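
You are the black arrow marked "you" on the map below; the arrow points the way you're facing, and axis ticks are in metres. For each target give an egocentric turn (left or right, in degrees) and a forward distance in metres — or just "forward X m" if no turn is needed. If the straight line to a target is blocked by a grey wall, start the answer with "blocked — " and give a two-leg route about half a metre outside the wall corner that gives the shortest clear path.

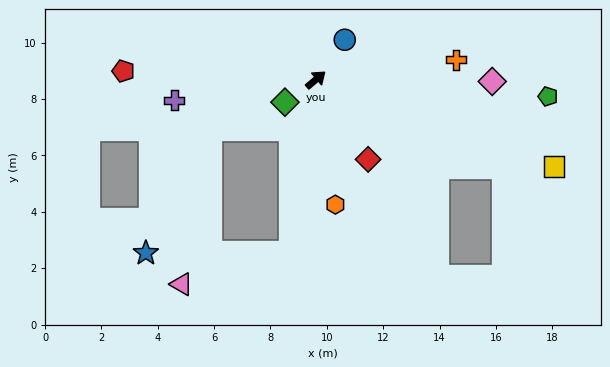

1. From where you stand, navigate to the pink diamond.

turn right 41°, forward 6.3 m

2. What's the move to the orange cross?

turn right 32°, forward 5.0 m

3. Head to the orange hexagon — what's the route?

turn right 121°, forward 4.5 m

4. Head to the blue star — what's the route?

blocked — turn right 139°, forward 6.2 m, then turn right 81°, forward 5.1 m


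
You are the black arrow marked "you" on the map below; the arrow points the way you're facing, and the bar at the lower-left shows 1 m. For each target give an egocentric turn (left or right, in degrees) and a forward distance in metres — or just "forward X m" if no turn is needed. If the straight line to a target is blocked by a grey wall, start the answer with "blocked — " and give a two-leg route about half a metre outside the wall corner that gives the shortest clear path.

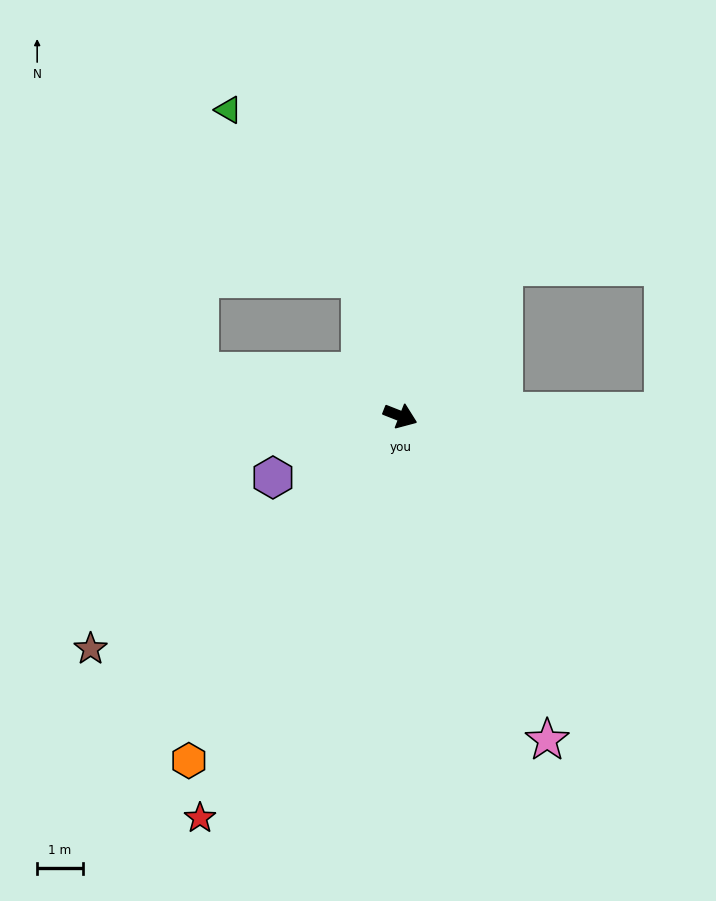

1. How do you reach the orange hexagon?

turn right 100°, forward 8.8 m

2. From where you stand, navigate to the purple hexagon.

turn right 133°, forward 3.1 m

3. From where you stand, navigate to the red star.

turn right 95°, forward 9.8 m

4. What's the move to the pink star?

turn right 44°, forward 7.8 m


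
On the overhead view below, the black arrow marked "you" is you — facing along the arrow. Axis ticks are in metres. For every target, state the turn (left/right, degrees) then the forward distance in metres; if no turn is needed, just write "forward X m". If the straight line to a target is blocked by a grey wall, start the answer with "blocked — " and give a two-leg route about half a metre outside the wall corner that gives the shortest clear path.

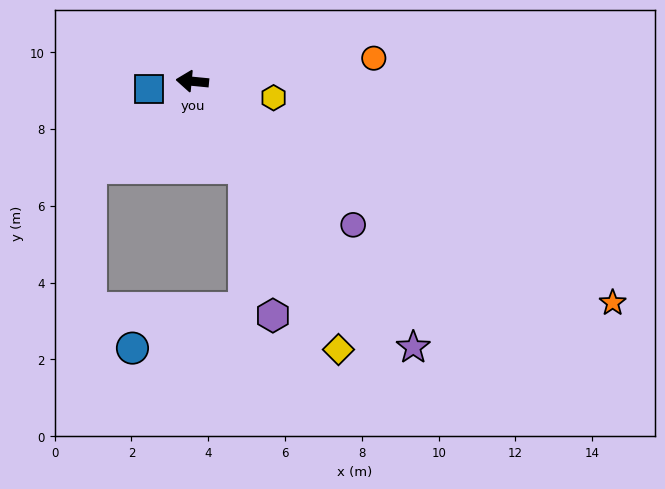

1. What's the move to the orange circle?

turn right 167°, forward 4.8 m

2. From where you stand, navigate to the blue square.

turn left 15°, forward 1.1 m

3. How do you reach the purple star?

turn left 135°, forward 9.0 m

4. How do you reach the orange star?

turn left 158°, forward 12.4 m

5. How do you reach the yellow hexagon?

turn left 174°, forward 2.2 m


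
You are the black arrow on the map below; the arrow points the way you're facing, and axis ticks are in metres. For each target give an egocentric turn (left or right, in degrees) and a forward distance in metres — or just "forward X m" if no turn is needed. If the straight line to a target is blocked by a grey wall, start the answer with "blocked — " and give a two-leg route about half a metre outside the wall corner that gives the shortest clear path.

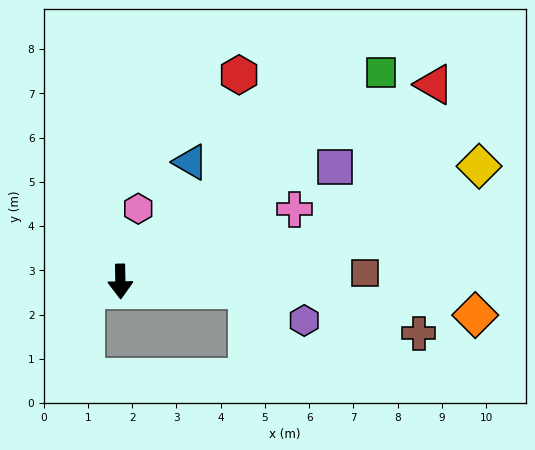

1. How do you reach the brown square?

turn left 91°, forward 5.5 m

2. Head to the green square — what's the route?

turn left 128°, forward 7.5 m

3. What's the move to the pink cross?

turn left 111°, forward 4.3 m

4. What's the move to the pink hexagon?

turn left 165°, forward 1.7 m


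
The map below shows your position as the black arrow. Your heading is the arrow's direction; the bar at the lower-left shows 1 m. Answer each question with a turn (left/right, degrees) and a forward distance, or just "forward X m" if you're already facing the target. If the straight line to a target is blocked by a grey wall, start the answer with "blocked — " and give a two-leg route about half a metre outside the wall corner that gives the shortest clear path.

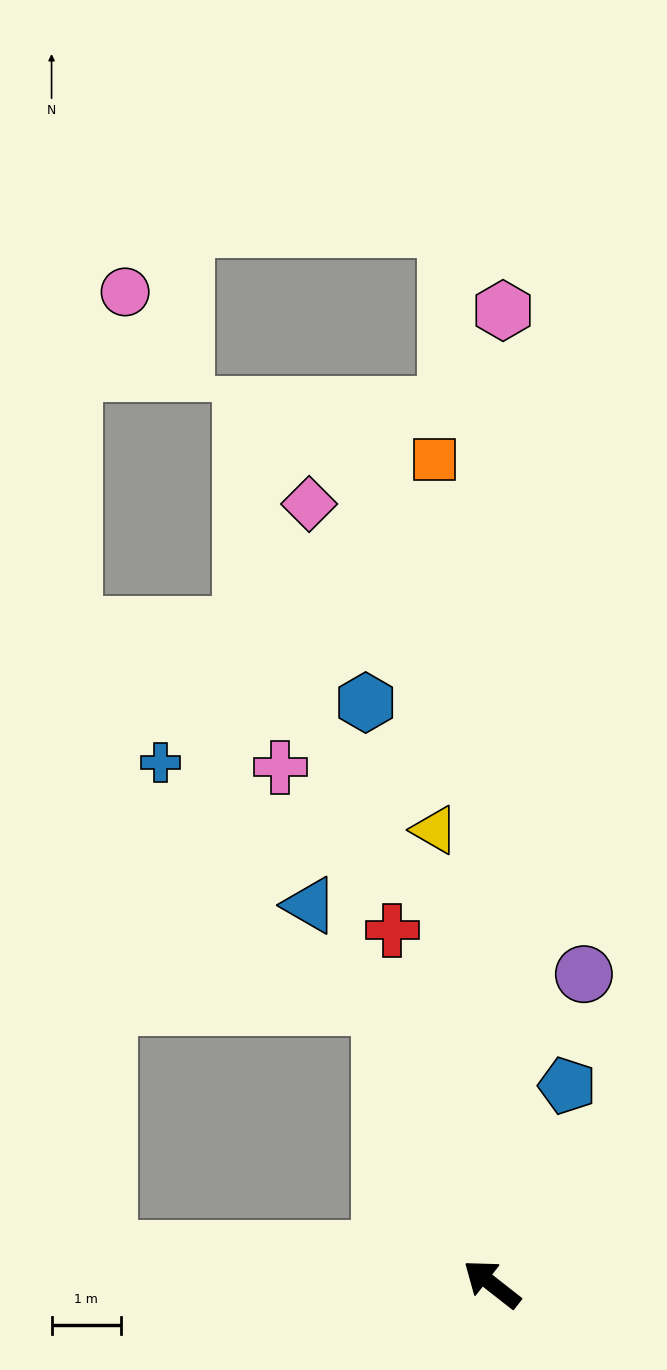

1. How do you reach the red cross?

turn right 36°, forward 5.3 m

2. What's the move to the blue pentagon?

turn right 73°, forward 3.1 m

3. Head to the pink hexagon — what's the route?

turn right 53°, forward 14.0 m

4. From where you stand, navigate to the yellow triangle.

turn right 45°, forward 6.6 m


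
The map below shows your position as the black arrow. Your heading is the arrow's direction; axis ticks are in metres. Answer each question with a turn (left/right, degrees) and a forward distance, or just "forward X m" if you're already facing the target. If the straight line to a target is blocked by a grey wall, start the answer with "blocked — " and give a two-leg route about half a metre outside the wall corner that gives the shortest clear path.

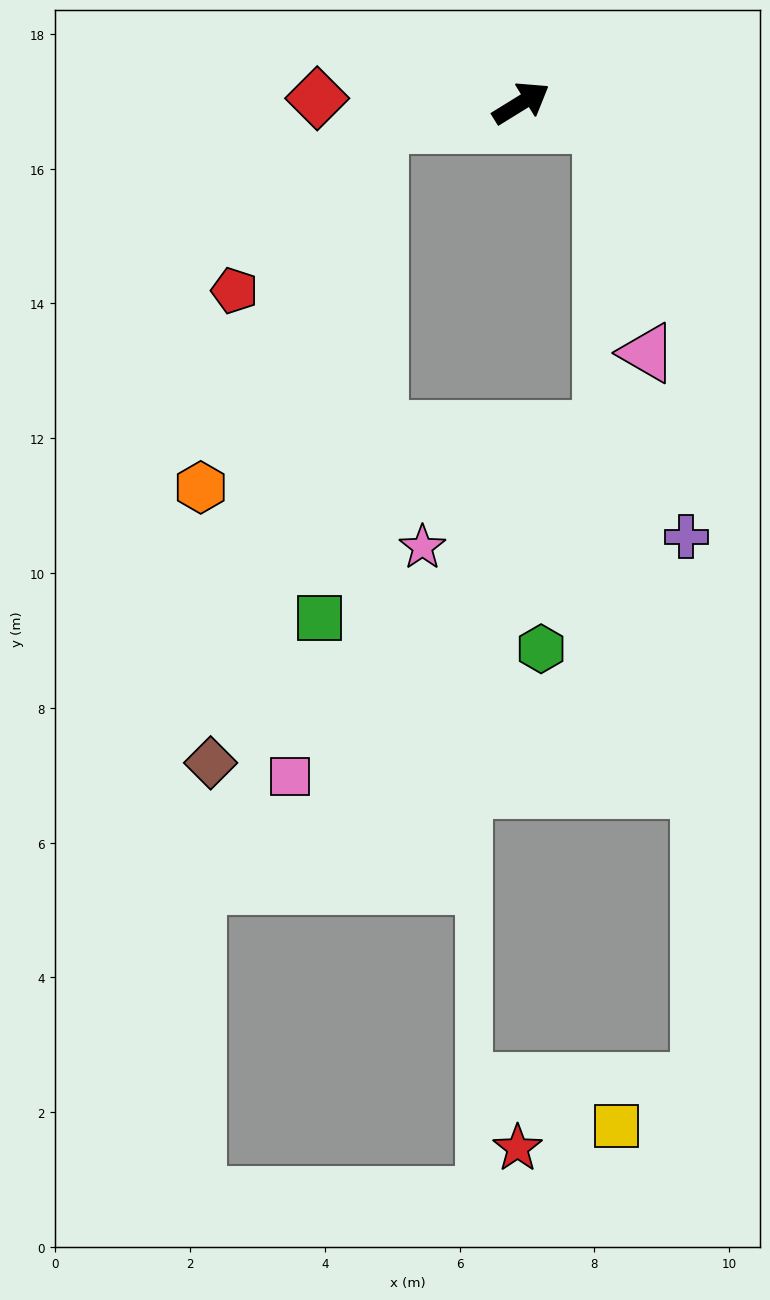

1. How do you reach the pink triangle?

blocked — turn right 47°, forward 1.2 m, then turn right 63°, forward 3.5 m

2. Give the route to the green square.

blocked — turn left 157°, forward 2.1 m, then turn left 74°, forward 7.4 m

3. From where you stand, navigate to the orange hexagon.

blocked — turn left 157°, forward 2.1 m, then turn left 55°, forward 6.0 m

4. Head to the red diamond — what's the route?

turn left 147°, forward 3.0 m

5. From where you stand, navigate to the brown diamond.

blocked — turn left 157°, forward 2.1 m, then turn left 66°, forward 9.8 m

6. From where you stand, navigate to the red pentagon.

blocked — turn left 157°, forward 2.1 m, then turn left 40°, forward 3.3 m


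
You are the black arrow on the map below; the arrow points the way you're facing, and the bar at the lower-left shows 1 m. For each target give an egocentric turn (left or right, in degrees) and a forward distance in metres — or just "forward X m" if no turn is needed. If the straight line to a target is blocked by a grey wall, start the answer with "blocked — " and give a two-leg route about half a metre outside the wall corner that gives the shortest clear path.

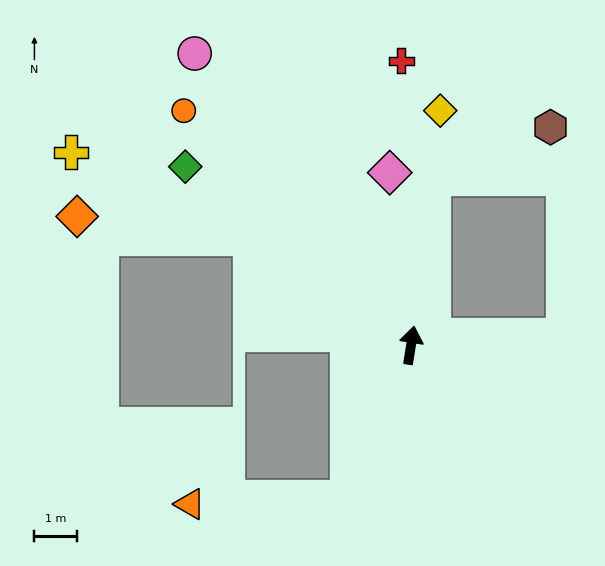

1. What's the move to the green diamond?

turn left 61°, forward 6.8 m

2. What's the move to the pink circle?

turn left 46°, forward 8.5 m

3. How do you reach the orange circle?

turn left 53°, forward 7.7 m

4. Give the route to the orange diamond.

blocked — turn left 65°, forward 4.5 m, then turn left 27°, forward 4.1 m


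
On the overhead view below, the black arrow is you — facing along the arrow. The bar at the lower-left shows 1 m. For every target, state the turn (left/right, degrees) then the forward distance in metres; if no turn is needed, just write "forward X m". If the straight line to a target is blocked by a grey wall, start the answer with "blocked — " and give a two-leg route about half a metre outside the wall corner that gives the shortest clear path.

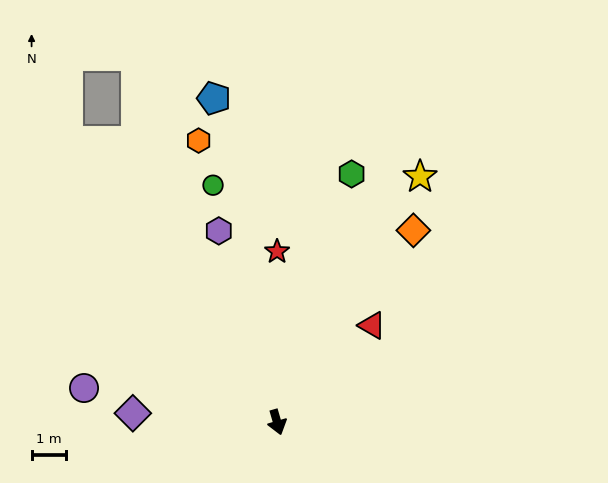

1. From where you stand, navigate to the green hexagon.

turn left 147°, forward 7.4 m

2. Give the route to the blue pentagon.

turn left 175°, forward 9.5 m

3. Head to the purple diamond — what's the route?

turn right 110°, forward 4.1 m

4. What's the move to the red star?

turn left 164°, forward 4.9 m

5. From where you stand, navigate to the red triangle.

turn left 119°, forward 3.9 m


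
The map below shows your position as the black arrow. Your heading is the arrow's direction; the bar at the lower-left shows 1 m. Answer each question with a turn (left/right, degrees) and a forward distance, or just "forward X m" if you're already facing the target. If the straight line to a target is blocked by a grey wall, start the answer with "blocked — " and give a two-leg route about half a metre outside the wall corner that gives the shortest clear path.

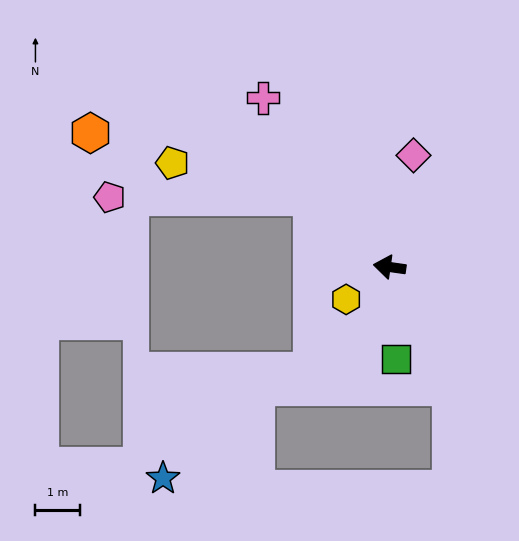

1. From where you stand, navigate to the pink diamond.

turn right 94°, forward 2.6 m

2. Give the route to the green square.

turn left 102°, forward 2.1 m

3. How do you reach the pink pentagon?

blocked — turn right 34°, forward 2.4 m, then turn left 42°, forward 4.6 m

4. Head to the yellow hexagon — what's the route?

turn left 45°, forward 1.2 m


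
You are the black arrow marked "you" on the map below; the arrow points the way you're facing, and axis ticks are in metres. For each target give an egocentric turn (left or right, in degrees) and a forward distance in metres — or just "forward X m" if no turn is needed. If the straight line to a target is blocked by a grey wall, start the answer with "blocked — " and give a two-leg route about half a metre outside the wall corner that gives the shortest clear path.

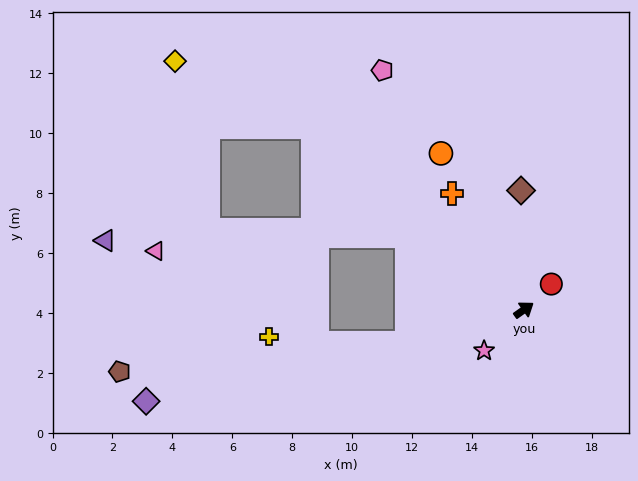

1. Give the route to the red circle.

turn left 8°, forward 1.3 m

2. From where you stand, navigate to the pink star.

turn right 170°, forward 1.9 m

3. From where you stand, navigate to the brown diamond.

turn left 56°, forward 4.0 m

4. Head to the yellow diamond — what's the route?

blocked — turn left 103°, forward 9.3 m, then turn left 16°, forward 5.1 m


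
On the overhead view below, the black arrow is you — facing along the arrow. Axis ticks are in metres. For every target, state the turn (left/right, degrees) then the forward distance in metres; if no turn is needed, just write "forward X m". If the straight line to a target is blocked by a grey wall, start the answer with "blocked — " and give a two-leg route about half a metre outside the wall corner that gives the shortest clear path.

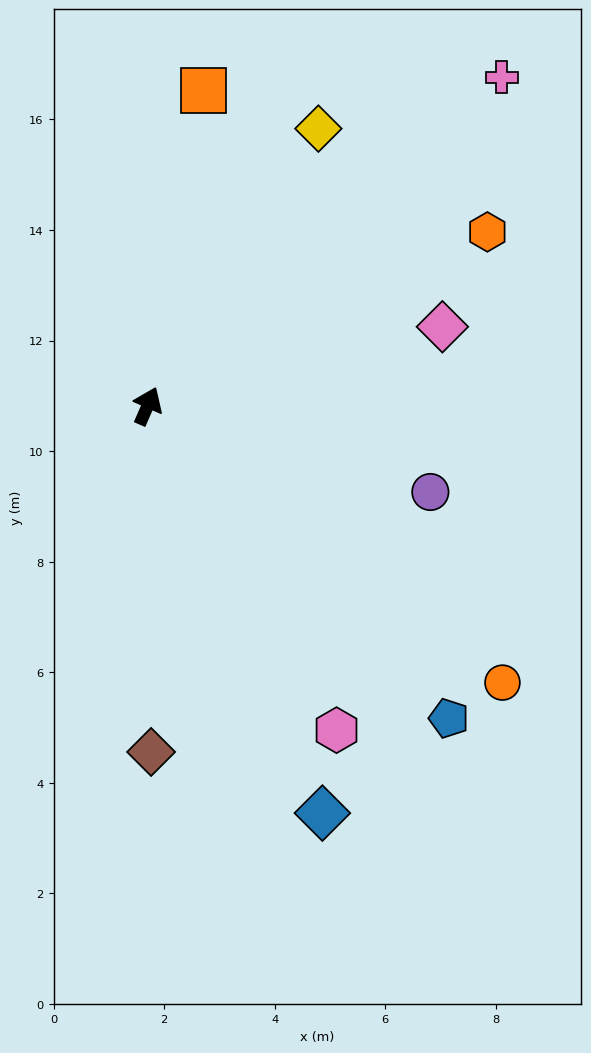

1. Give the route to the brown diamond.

turn right 156°, forward 6.3 m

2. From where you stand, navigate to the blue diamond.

turn right 133°, forward 8.0 m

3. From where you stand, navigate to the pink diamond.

turn right 51°, forward 5.5 m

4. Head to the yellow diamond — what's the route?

turn right 8°, forward 5.9 m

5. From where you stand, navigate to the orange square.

turn left 14°, forward 5.8 m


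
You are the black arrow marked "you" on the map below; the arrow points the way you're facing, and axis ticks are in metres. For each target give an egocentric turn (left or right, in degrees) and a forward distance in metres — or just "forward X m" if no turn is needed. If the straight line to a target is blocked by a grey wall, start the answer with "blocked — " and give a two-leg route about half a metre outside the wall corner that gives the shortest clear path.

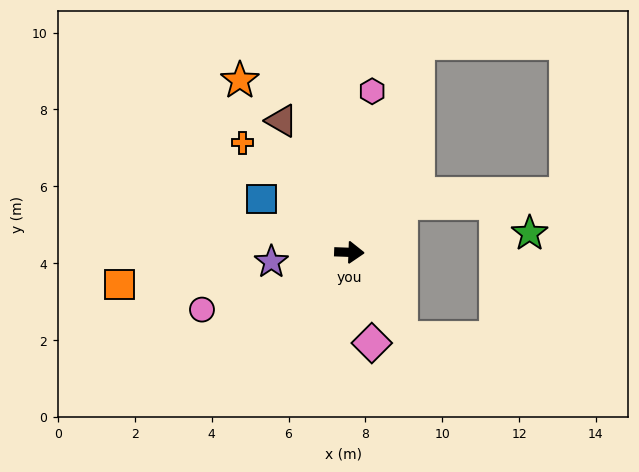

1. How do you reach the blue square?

turn left 151°, forward 2.7 m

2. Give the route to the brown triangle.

turn left 119°, forward 3.9 m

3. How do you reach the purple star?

turn right 171°, forward 2.0 m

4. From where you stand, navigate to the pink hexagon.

turn left 84°, forward 4.2 m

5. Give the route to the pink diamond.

turn right 74°, forward 2.4 m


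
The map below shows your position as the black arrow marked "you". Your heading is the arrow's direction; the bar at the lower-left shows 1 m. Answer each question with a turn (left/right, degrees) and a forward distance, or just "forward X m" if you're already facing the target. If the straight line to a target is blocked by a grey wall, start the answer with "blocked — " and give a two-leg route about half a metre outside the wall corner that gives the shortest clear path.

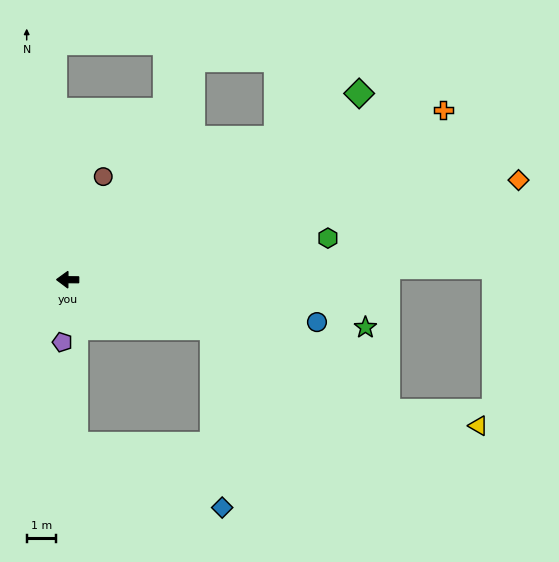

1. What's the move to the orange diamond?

turn right 167°, forward 15.5 m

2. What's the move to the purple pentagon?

turn left 86°, forward 2.1 m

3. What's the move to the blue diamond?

blocked — turn left 162°, forward 5.1 m, then turn right 68°, forward 6.1 m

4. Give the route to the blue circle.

turn left 171°, forward 8.5 m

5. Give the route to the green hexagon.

turn right 170°, forward 8.9 m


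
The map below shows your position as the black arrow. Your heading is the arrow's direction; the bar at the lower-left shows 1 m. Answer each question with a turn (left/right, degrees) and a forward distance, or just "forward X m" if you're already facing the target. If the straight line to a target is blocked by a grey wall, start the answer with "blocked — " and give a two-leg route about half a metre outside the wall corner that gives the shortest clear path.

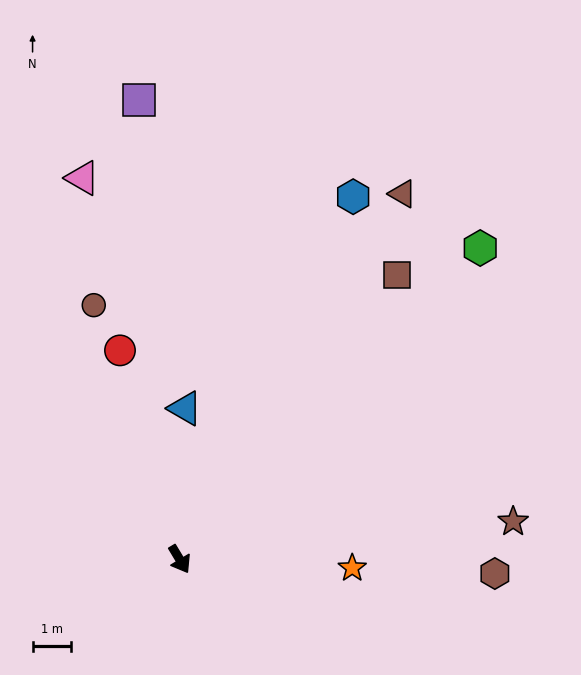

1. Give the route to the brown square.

turn left 112°, forward 9.2 m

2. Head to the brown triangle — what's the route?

turn left 118°, forward 11.0 m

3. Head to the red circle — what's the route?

turn left 165°, forward 5.6 m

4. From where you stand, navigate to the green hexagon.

turn left 105°, forward 11.1 m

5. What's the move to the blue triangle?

turn left 147°, forward 3.9 m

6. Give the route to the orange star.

turn left 56°, forward 4.4 m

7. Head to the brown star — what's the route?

turn left 65°, forward 8.6 m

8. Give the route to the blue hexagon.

turn left 123°, forward 10.3 m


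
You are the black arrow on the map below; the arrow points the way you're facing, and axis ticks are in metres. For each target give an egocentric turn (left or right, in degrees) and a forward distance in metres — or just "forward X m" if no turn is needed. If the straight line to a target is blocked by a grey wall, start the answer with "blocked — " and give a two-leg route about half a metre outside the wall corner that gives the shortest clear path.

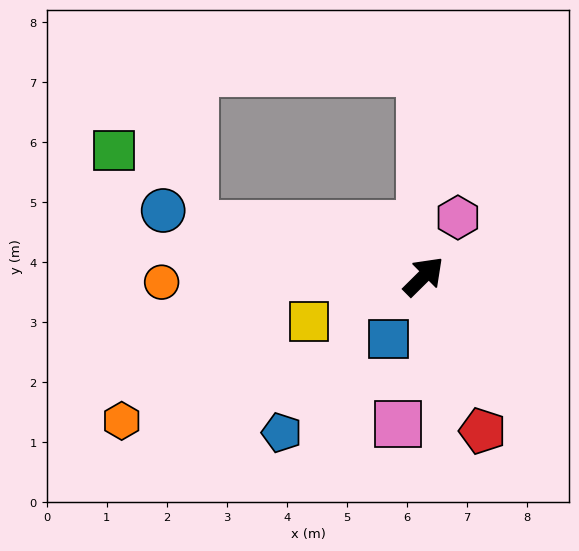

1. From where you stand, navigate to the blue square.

turn right 164°, forward 1.2 m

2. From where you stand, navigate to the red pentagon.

turn right 114°, forward 2.8 m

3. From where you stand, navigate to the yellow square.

turn left 157°, forward 2.1 m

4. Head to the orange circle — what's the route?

turn left 137°, forward 4.4 m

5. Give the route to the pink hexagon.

turn left 15°, forward 1.1 m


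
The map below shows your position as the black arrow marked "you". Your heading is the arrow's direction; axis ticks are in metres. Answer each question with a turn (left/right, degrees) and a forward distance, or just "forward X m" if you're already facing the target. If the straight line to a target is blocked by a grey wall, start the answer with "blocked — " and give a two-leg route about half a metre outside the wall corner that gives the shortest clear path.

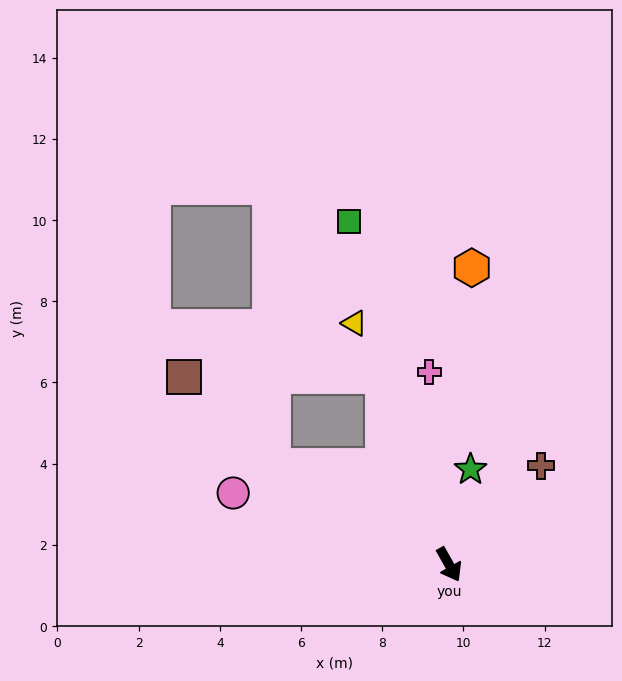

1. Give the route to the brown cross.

turn left 108°, forward 3.3 m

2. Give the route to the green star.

turn left 138°, forward 2.4 m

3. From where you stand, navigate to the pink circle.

turn right 138°, forward 5.6 m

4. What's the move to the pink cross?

turn left 156°, forward 4.8 m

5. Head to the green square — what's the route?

turn left 167°, forward 8.8 m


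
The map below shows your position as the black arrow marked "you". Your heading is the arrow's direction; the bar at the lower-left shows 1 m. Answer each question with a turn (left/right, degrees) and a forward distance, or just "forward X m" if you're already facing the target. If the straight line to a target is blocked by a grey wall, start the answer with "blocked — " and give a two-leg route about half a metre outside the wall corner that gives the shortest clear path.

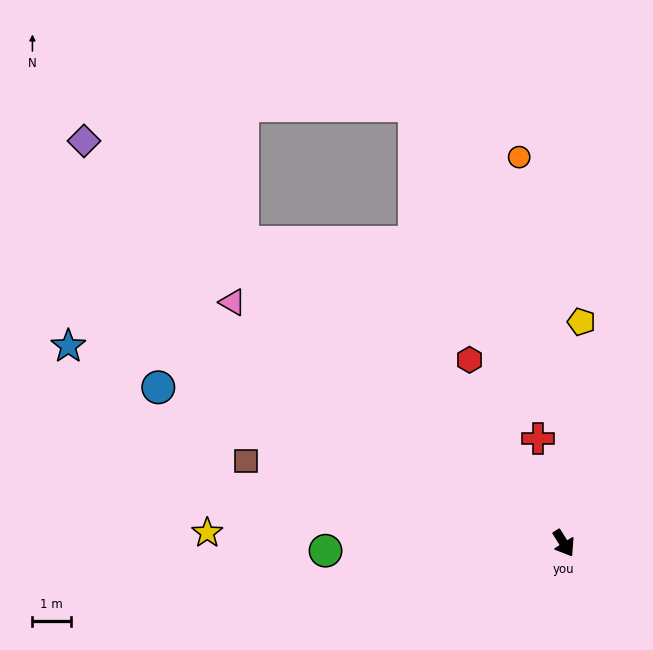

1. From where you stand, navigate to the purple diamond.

turn right 162°, forward 16.3 m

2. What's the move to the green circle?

turn right 120°, forward 6.2 m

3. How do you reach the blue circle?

turn right 143°, forward 11.3 m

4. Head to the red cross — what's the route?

turn left 162°, forward 2.8 m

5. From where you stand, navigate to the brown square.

turn right 137°, forward 8.6 m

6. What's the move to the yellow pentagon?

turn left 143°, forward 5.8 m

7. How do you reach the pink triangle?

turn right 158°, forward 10.7 m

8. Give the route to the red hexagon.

turn left 175°, forward 5.4 m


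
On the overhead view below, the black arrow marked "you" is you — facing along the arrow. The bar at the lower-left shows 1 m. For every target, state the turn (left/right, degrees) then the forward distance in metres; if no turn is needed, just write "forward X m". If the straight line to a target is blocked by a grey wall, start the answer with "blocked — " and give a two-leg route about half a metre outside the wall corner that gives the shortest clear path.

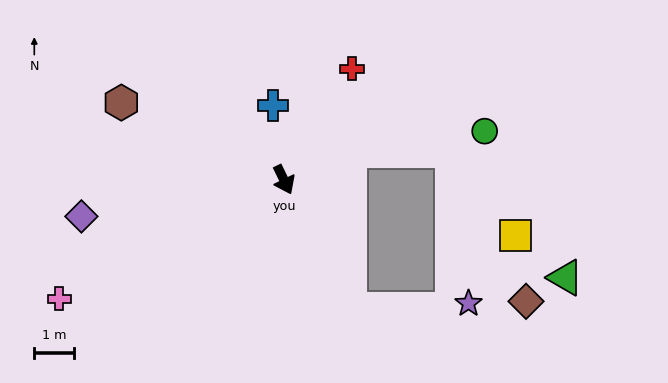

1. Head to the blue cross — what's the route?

turn left 162°, forward 1.9 m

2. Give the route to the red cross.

turn left 123°, forward 3.2 m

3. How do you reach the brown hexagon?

turn right 141°, forward 4.5 m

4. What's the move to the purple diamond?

turn right 106°, forward 5.1 m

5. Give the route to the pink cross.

turn right 88°, forward 6.3 m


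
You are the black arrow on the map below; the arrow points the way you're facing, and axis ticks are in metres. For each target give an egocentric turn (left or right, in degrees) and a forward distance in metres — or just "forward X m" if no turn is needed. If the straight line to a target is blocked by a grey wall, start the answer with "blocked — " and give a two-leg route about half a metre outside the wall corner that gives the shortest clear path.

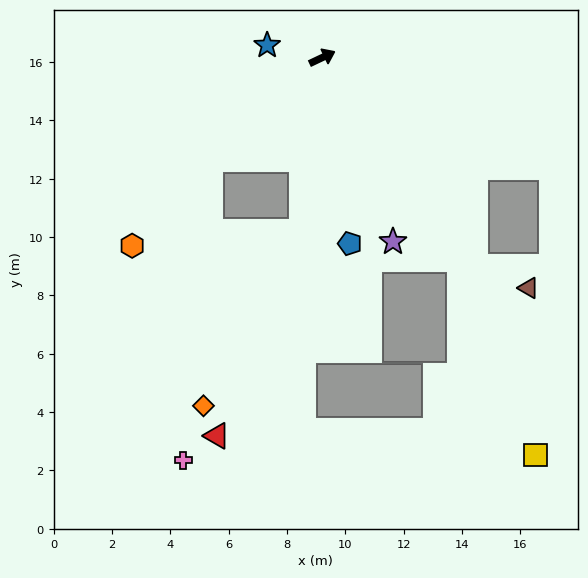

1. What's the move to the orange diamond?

blocked — turn right 122°, forward 6.0 m, then turn right 23°, forward 6.9 m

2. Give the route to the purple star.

turn right 94°, forward 6.8 m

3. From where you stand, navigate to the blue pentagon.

turn right 107°, forward 6.4 m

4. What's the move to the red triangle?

blocked — turn right 122°, forward 6.0 m, then turn right 16°, forward 7.6 m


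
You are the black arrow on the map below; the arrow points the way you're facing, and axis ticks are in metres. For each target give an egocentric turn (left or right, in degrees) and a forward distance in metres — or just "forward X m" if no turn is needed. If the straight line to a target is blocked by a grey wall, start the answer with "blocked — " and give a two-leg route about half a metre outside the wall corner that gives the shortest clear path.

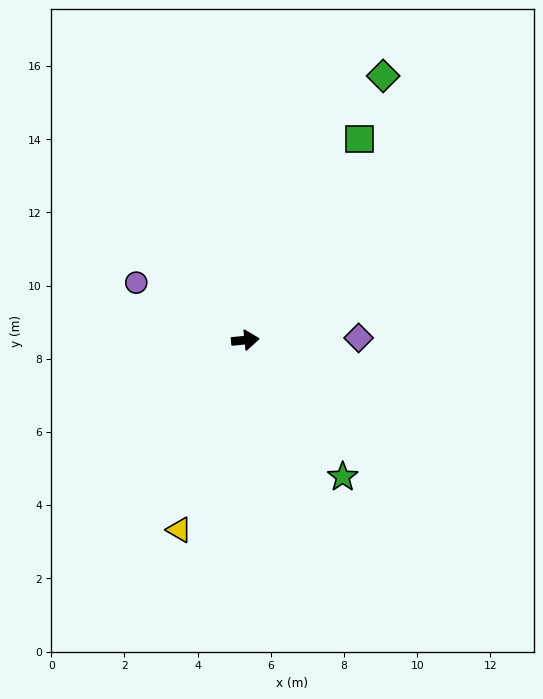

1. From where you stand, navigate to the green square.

turn left 55°, forward 6.3 m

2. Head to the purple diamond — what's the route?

turn right 5°, forward 3.1 m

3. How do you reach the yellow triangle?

turn right 115°, forward 5.5 m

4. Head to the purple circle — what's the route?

turn left 146°, forward 3.4 m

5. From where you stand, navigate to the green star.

turn right 60°, forward 4.6 m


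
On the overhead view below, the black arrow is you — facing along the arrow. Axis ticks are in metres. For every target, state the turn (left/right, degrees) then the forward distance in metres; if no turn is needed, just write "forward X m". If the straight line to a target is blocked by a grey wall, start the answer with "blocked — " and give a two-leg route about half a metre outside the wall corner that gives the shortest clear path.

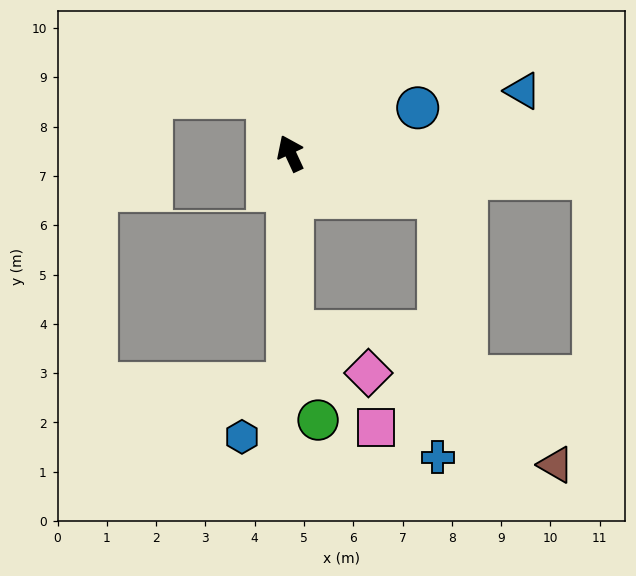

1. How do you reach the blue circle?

turn right 95°, forward 2.7 m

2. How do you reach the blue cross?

blocked — turn right 132°, forward 3.1 m, then turn right 73°, forward 5.3 m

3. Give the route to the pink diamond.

blocked — turn left 156°, forward 3.6 m, then turn left 60°, forward 1.7 m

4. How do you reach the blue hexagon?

blocked — turn left 154°, forward 4.7 m, then turn right 39°, forward 1.4 m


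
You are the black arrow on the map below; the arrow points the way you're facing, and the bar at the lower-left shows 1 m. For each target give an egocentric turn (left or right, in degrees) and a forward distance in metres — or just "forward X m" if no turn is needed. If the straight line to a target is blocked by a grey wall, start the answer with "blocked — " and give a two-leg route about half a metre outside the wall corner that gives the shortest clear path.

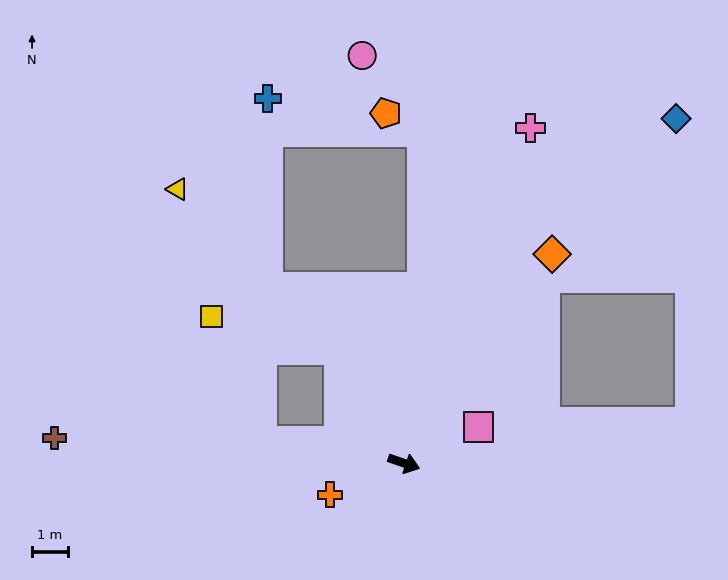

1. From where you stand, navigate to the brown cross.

turn right 165°, forward 9.7 m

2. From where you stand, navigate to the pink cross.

turn left 88°, forward 9.9 m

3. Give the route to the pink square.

turn left 45°, forward 2.3 m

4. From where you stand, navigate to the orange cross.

turn right 138°, forward 2.2 m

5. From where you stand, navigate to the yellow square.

blocked — turn left 138°, forward 3.6 m, then turn left 46°, forward 3.7 m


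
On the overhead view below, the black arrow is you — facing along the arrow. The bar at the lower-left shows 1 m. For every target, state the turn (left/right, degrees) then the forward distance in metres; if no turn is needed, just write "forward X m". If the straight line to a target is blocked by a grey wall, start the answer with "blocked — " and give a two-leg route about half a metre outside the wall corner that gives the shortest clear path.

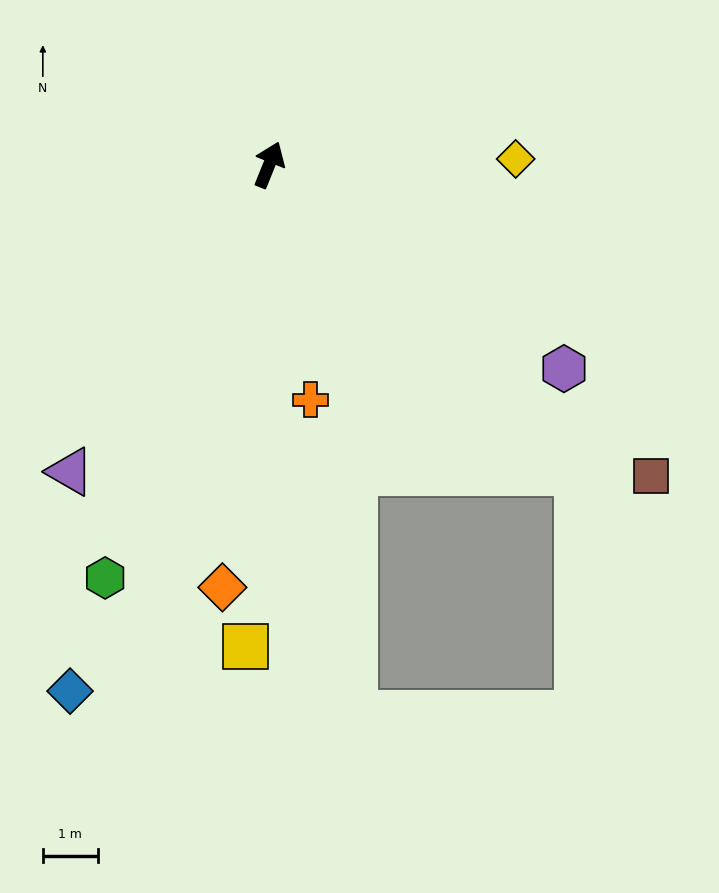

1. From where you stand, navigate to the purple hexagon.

turn right 103°, forward 6.5 m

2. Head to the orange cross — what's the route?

turn right 148°, forward 4.3 m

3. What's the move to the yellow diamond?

turn right 67°, forward 4.5 m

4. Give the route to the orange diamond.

turn right 164°, forward 7.7 m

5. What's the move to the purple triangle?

turn left 169°, forward 6.7 m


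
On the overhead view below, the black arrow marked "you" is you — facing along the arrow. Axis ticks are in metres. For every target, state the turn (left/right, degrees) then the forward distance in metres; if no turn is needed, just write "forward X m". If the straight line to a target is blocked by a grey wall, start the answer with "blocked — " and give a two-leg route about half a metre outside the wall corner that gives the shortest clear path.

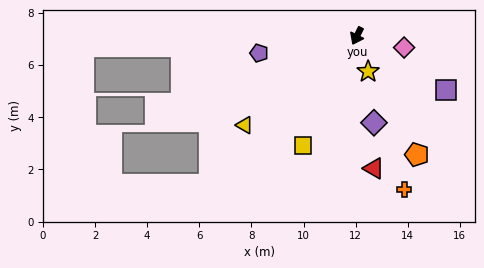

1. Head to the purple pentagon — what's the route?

turn right 54°, forward 3.8 m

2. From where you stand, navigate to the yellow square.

forward 4.7 m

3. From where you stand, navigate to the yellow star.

turn left 44°, forward 1.4 m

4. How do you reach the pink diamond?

turn left 103°, forward 1.9 m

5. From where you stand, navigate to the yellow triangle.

turn right 25°, forward 5.5 m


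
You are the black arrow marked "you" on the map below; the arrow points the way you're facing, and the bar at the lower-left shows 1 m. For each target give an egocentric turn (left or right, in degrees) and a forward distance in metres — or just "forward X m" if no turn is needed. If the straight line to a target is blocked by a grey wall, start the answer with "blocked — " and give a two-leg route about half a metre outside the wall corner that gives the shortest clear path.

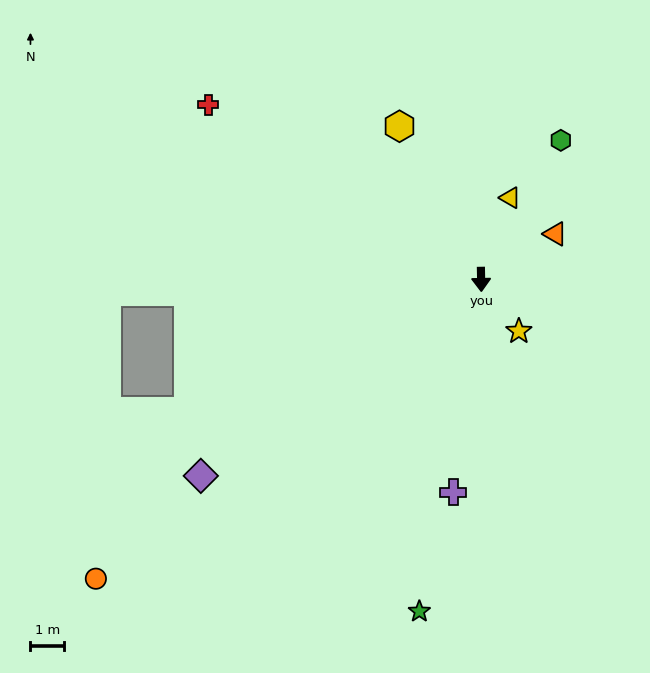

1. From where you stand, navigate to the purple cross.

turn right 9°, forward 6.4 m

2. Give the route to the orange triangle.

turn left 120°, forward 2.6 m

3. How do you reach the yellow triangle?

turn left 159°, forward 2.6 m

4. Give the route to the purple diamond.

turn right 56°, forward 10.2 m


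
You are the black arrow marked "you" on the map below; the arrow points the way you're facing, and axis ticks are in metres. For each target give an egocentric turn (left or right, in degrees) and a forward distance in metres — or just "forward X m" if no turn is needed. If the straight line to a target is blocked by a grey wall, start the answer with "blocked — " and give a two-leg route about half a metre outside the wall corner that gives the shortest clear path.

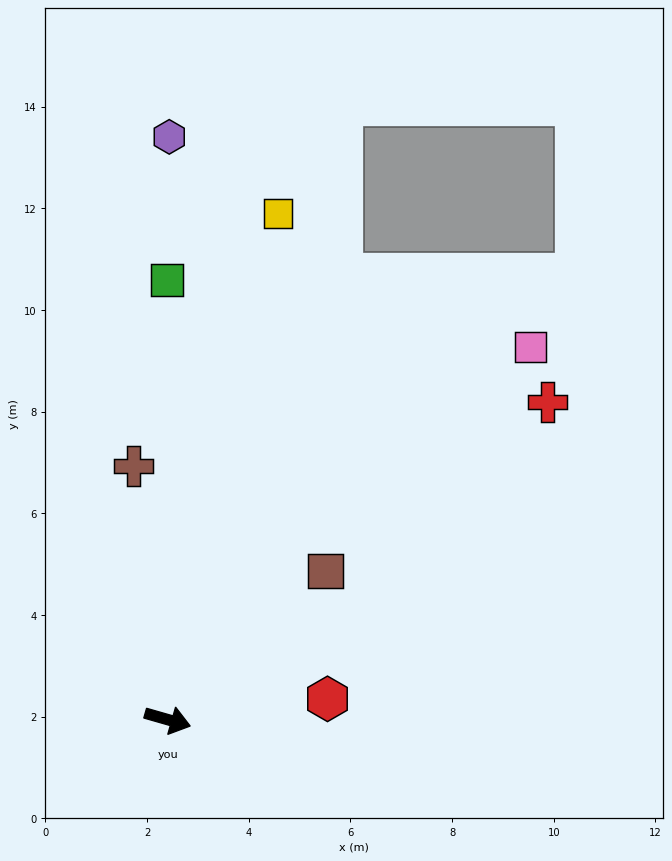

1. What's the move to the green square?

turn left 106°, forward 8.6 m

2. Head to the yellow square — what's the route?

turn left 94°, forward 10.2 m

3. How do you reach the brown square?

turn left 59°, forward 4.3 m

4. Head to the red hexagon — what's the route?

turn left 23°, forward 3.2 m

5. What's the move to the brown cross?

turn left 114°, forward 5.0 m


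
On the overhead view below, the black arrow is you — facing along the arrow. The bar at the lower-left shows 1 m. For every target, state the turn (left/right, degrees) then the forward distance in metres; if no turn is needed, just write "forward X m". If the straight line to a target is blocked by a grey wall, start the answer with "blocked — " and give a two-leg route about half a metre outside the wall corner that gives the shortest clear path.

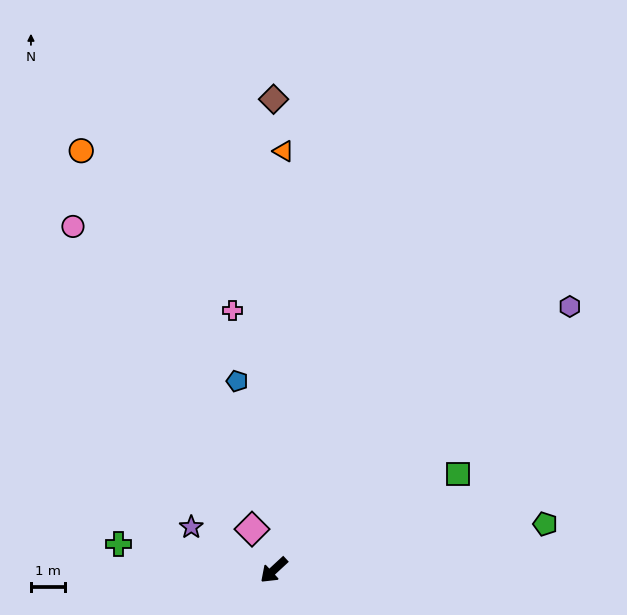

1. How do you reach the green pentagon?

turn left 147°, forward 8.2 m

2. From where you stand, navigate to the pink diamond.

turn right 105°, forward 1.4 m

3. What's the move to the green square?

turn left 165°, forward 6.2 m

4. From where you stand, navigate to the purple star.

turn right 70°, forward 2.8 m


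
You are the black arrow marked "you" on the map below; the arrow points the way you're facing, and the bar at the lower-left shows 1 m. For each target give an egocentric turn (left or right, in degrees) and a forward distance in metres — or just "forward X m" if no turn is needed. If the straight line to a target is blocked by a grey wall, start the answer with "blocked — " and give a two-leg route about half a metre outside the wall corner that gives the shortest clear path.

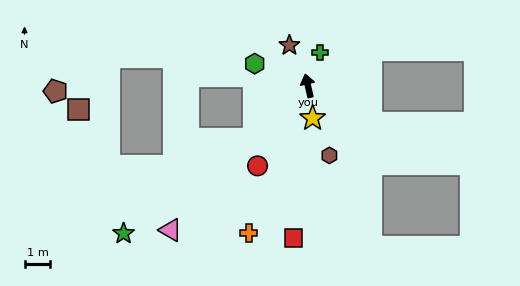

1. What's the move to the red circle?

turn left 135°, forward 3.7 m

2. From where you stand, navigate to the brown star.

turn left 12°, forward 1.7 m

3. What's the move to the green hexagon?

turn left 55°, forward 2.2 m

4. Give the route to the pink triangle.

turn left 124°, forward 7.7 m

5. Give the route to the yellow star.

turn left 175°, forward 1.3 m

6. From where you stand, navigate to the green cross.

turn right 33°, forward 1.4 m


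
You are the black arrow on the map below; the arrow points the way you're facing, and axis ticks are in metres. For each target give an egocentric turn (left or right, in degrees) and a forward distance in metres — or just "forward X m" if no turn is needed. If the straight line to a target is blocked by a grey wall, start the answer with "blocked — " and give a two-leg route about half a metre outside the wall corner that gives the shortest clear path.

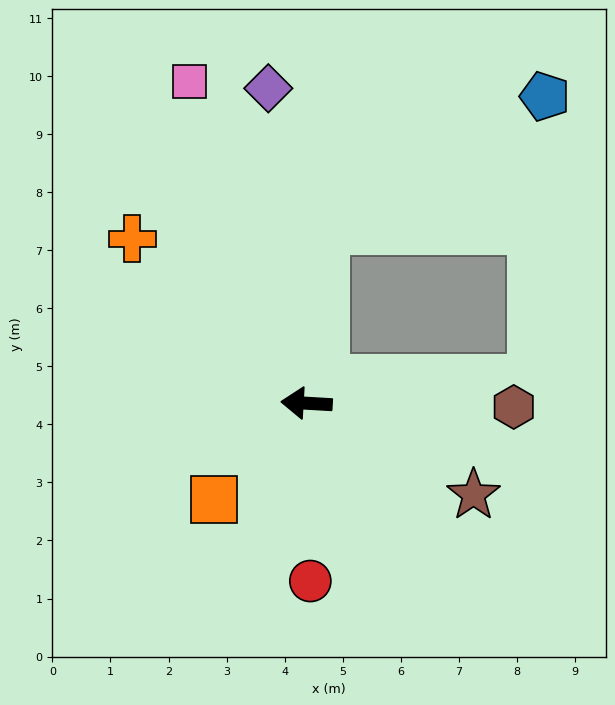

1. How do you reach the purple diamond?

turn right 80°, forward 5.5 m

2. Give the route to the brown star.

turn left 155°, forward 3.3 m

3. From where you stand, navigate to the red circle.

turn left 95°, forward 3.1 m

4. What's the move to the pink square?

turn right 67°, forward 5.9 m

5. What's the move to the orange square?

turn left 50°, forward 2.3 m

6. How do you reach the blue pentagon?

blocked — turn right 93°, forward 3.0 m, then turn right 52°, forward 4.4 m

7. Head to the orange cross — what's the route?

turn right 40°, forward 4.1 m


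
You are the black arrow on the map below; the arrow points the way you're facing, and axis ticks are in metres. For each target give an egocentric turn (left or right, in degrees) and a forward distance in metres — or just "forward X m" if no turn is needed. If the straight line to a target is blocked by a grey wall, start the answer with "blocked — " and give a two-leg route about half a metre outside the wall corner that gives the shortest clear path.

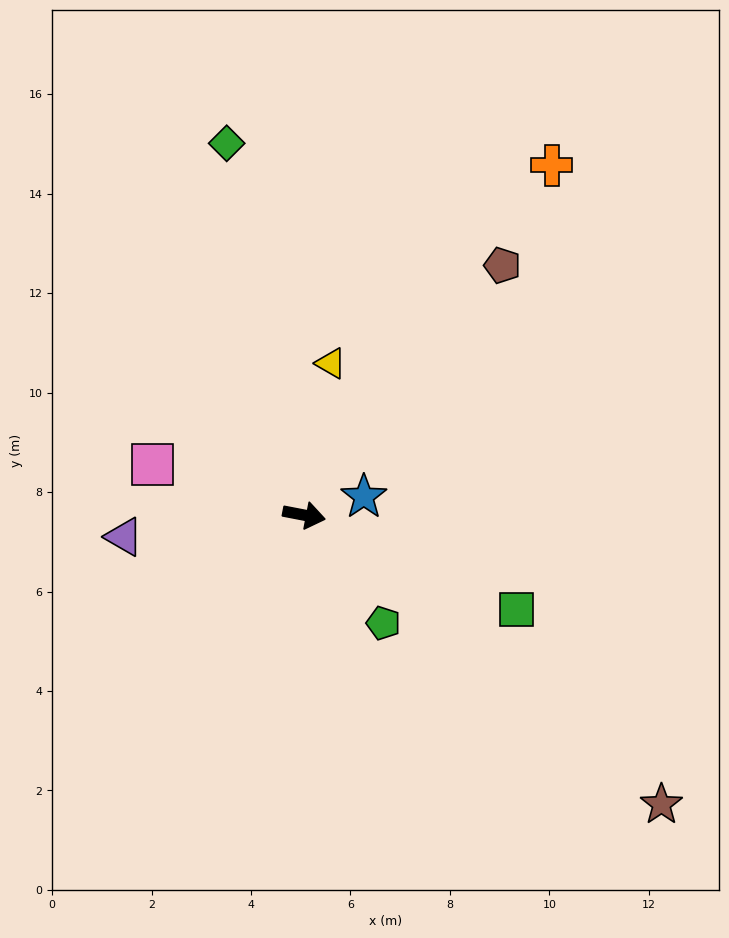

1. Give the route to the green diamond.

turn left 113°, forward 7.6 m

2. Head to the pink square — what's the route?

turn left 173°, forward 3.2 m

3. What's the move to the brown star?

turn right 28°, forward 9.2 m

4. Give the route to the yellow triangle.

turn left 91°, forward 3.1 m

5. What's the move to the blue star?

turn left 28°, forward 1.3 m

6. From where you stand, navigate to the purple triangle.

turn right 162°, forward 3.6 m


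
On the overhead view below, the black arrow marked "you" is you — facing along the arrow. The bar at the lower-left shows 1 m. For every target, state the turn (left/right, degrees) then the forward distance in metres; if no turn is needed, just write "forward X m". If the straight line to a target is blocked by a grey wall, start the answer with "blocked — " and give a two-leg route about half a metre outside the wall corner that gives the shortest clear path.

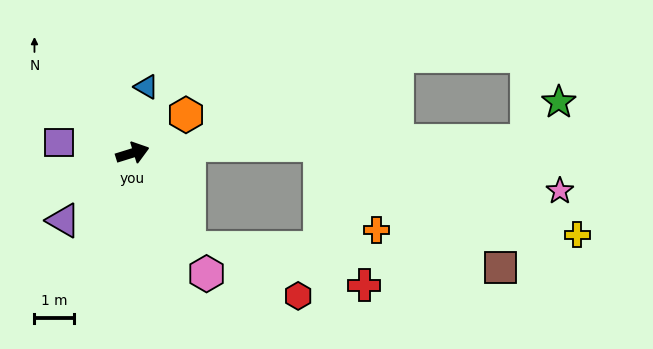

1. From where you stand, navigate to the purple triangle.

turn right 153°, forward 2.5 m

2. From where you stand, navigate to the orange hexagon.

turn left 18°, forward 1.7 m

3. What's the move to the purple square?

turn left 155°, forward 1.9 m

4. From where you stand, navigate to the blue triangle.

turn left 61°, forward 1.7 m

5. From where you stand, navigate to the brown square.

blocked — turn right 76°, forward 2.8 m, then turn left 55°, forward 8.0 m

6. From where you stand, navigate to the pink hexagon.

turn right 76°, forward 3.6 m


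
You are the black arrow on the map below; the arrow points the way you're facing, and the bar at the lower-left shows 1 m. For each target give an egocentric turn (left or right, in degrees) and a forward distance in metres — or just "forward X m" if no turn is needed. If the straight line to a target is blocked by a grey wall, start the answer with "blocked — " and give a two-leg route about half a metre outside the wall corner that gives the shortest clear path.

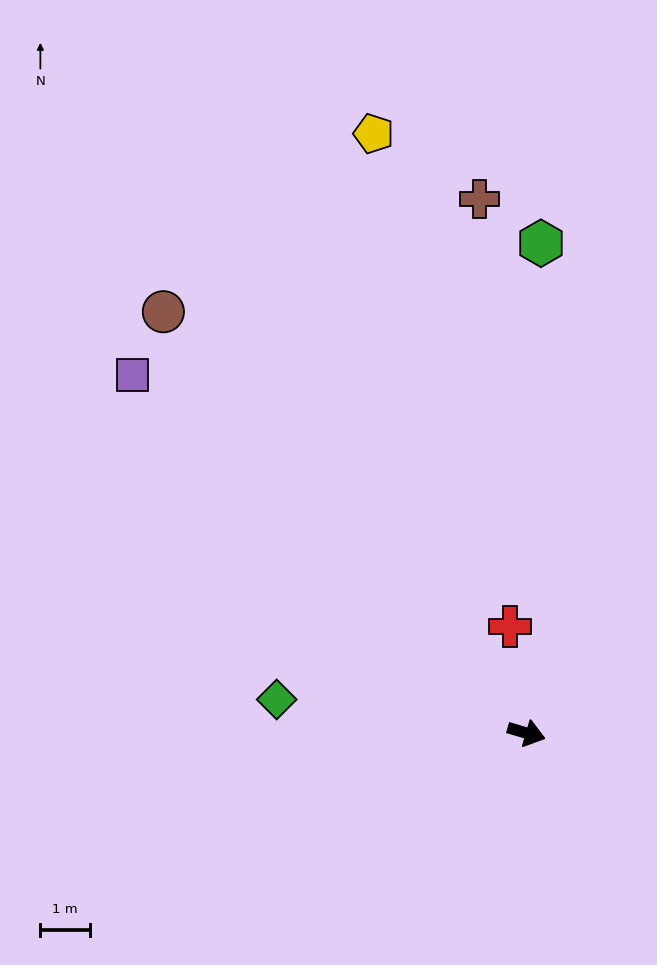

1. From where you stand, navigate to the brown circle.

turn left 147°, forward 11.2 m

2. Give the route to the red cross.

turn left 115°, forward 2.2 m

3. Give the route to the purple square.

turn left 154°, forward 10.7 m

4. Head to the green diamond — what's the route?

turn right 171°, forward 5.1 m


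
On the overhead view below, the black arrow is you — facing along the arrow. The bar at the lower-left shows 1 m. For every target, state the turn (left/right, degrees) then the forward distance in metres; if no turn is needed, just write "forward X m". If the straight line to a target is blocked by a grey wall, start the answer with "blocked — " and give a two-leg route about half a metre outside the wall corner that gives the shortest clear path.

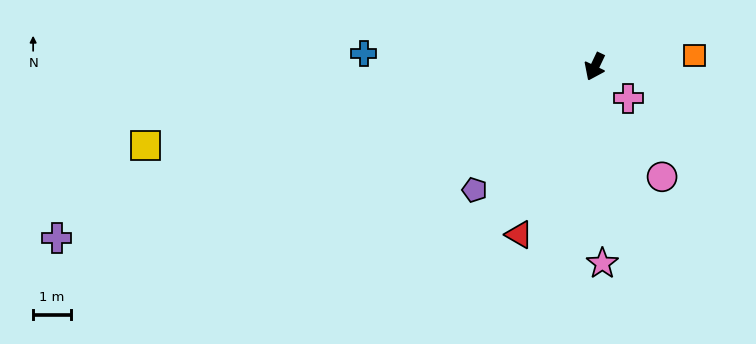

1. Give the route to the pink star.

turn left 28°, forward 5.2 m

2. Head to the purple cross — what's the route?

turn right 47°, forward 15.0 m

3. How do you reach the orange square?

turn left 122°, forward 2.7 m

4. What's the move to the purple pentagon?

turn right 19°, forward 4.6 m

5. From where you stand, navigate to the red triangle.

forward 4.9 m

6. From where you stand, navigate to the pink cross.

turn left 72°, forward 1.2 m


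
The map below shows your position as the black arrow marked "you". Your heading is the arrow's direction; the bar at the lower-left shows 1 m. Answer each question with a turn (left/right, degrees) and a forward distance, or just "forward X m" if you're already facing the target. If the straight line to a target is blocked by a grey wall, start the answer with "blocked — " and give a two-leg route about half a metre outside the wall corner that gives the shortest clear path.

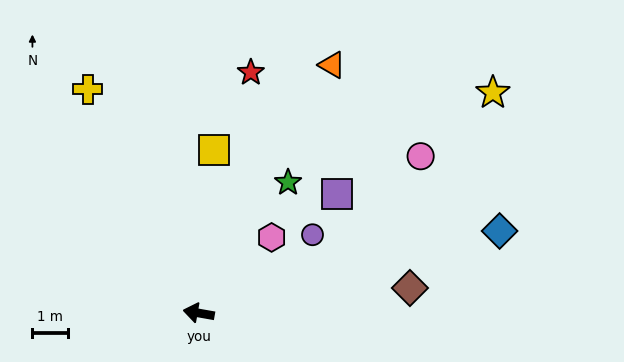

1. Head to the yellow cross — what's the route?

turn right 54°, forward 6.9 m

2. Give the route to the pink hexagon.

turn right 124°, forward 2.9 m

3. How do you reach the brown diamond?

turn right 163°, forward 5.9 m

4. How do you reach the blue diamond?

turn right 155°, forward 8.7 m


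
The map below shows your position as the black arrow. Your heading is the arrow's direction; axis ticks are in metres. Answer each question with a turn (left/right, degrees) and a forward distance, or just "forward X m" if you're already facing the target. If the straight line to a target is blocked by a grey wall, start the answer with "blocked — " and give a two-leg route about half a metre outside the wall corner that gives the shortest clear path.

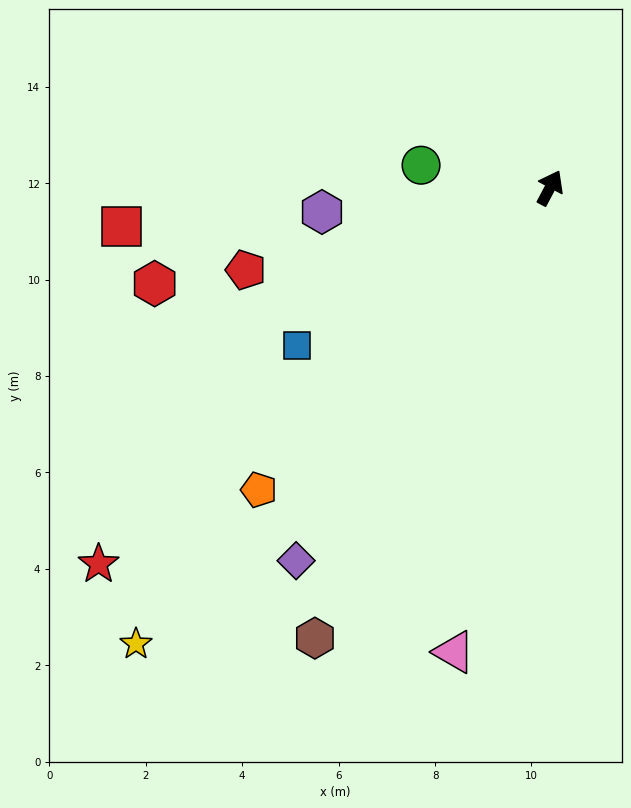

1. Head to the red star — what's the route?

turn left 158°, forward 12.2 m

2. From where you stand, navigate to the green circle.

turn left 108°, forward 2.7 m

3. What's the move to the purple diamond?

turn left 174°, forward 9.4 m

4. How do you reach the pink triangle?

turn right 164°, forward 9.8 m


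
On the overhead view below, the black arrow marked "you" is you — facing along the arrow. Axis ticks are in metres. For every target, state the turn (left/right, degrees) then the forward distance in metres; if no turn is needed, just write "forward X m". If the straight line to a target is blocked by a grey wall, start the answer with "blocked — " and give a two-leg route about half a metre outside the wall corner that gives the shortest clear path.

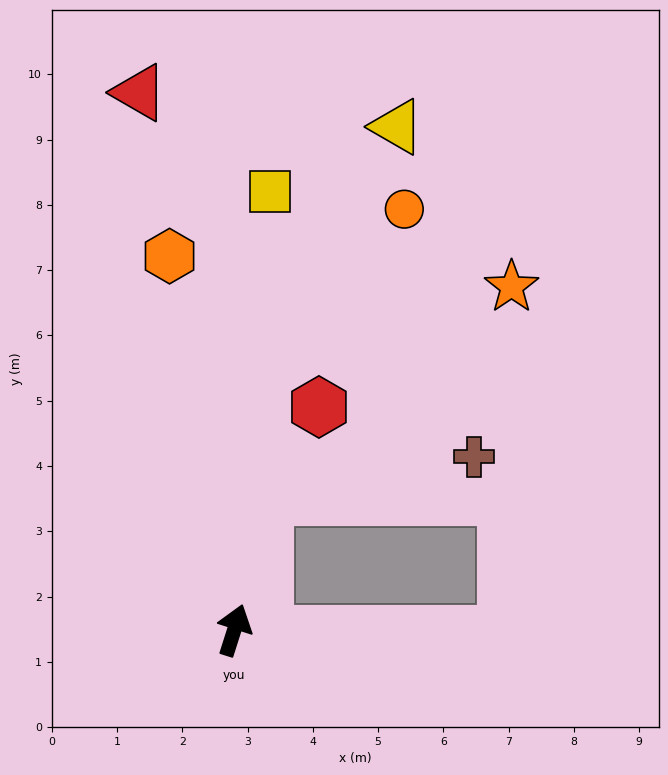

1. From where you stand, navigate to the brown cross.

blocked — turn left 4°, forward 2.1 m, then turn right 65°, forward 3.3 m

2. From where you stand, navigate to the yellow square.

turn left 13°, forward 6.7 m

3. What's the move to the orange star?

blocked — turn right 73°, forward 4.2 m, then turn left 90°, forward 5.3 m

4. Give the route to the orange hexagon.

turn left 27°, forward 5.8 m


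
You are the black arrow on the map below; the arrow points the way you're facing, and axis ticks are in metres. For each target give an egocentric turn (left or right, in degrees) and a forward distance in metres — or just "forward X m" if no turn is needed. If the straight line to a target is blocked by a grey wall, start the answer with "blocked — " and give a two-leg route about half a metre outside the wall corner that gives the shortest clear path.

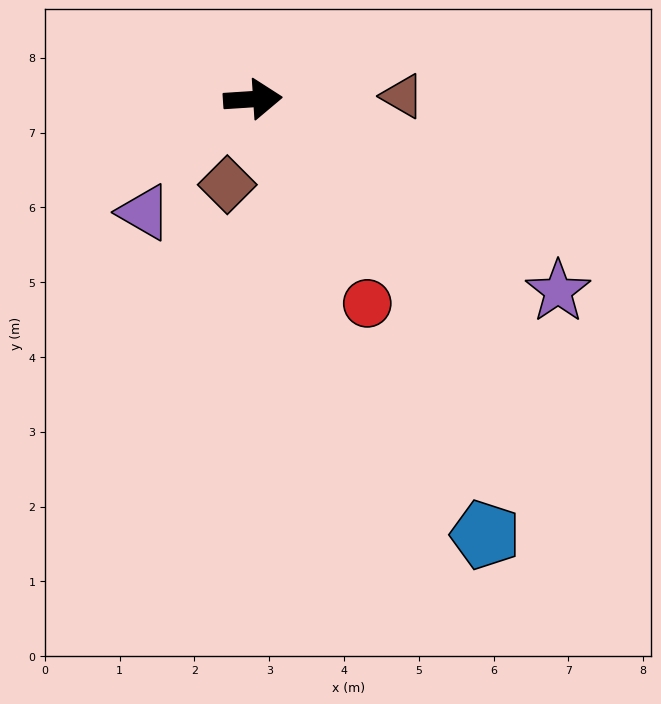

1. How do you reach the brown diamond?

turn right 110°, forward 1.2 m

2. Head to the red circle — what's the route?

turn right 64°, forward 3.1 m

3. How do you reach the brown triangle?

turn right 3°, forward 2.0 m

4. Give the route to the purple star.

turn right 36°, forward 4.8 m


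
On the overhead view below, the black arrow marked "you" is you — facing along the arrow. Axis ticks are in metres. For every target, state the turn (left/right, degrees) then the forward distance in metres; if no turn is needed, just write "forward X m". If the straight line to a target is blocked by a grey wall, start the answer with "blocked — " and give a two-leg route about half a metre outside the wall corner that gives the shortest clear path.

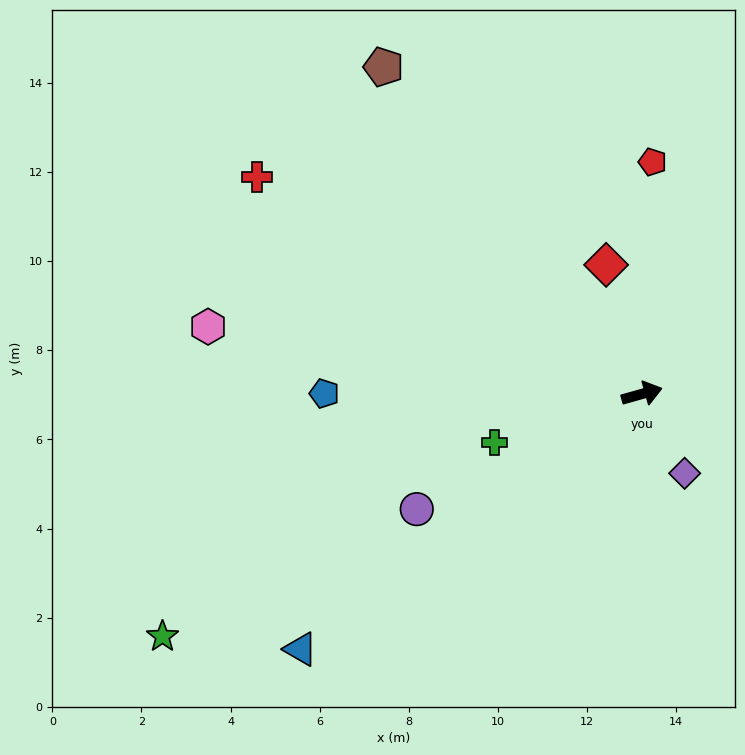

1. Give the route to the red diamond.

turn left 90°, forward 3.0 m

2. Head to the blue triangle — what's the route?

turn right 159°, forward 9.6 m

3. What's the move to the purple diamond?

turn right 77°, forward 2.0 m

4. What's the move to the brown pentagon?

turn left 113°, forward 9.4 m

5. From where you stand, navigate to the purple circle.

turn right 169°, forward 5.7 m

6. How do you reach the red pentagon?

turn left 72°, forward 5.2 m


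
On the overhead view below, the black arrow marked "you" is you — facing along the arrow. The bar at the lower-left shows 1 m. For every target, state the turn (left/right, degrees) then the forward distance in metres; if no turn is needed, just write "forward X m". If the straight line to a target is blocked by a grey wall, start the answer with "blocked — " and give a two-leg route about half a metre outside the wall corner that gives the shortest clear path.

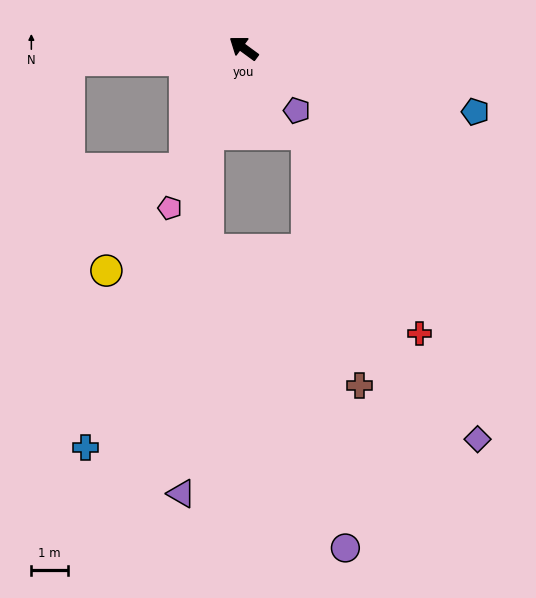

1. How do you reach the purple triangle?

blocked — turn left 104°, forward 2.5 m, then turn left 18°, forward 9.8 m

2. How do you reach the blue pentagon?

turn right 159°, forward 6.5 m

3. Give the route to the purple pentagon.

turn left 167°, forward 2.2 m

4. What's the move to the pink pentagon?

turn left 101°, forward 4.8 m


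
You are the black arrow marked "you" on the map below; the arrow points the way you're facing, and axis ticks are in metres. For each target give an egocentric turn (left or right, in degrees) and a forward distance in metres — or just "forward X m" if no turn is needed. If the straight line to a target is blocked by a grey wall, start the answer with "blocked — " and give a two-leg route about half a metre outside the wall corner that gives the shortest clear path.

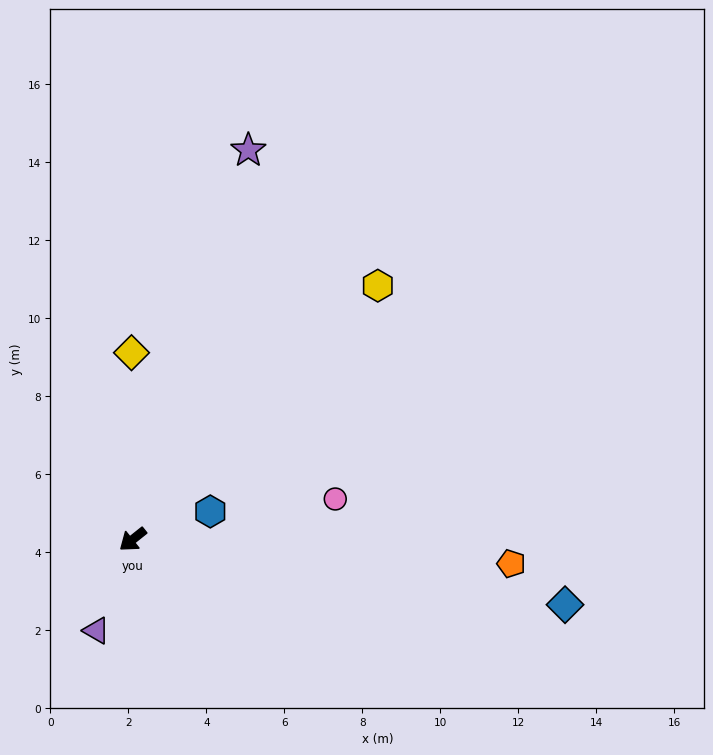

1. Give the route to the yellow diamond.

turn right 128°, forward 4.8 m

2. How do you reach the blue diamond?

turn left 133°, forward 11.2 m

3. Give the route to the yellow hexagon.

turn right 173°, forward 9.1 m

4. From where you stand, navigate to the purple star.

turn right 145°, forward 10.4 m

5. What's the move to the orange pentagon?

turn left 138°, forward 9.7 m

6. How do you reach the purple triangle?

turn left 30°, forward 2.5 m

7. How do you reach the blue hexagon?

turn left 161°, forward 2.1 m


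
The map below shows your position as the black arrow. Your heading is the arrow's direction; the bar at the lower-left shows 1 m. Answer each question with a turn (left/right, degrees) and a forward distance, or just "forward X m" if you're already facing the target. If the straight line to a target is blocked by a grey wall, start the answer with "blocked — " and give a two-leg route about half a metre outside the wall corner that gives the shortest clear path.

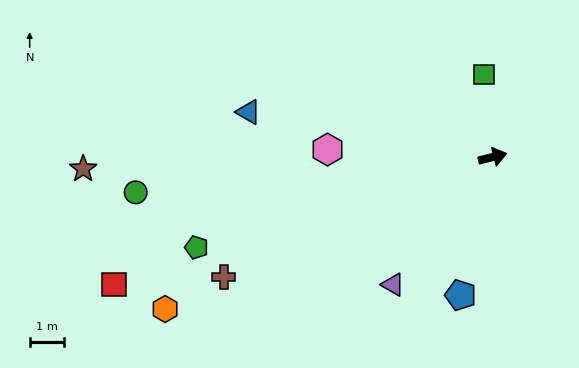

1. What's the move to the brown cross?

turn right 170°, forward 8.6 m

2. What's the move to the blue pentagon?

turn right 117°, forward 4.1 m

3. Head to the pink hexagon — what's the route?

turn left 163°, forward 4.8 m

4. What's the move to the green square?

turn left 82°, forward 2.4 m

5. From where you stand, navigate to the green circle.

turn left 171°, forward 10.4 m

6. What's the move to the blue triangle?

turn left 155°, forward 7.2 m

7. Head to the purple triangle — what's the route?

turn right 142°, forward 4.7 m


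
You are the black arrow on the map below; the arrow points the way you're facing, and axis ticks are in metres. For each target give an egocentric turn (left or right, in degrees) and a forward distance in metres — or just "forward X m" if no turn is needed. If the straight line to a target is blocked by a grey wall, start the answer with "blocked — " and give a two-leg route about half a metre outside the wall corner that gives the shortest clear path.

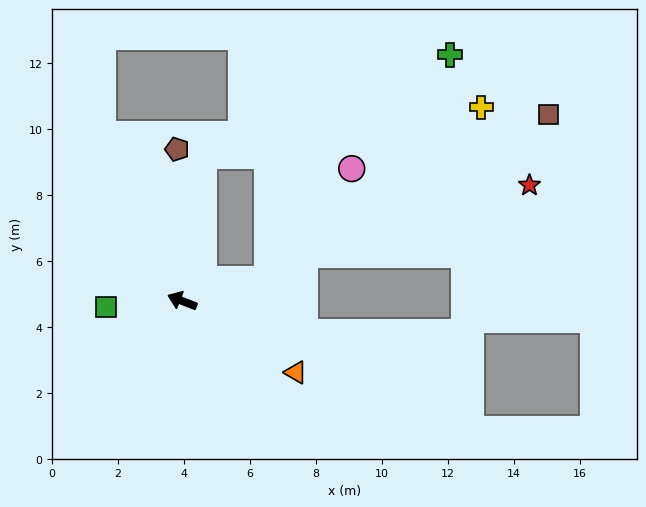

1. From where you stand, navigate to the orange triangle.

turn left 169°, forward 4.1 m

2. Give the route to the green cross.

blocked — turn right 77°, forward 4.5 m, then turn right 59°, forward 8.1 m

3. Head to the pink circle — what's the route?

blocked — turn right 145°, forward 2.7 m, then turn left 39°, forward 4.2 m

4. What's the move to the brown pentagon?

turn right 67°, forward 4.6 m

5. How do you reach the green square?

turn left 26°, forward 2.3 m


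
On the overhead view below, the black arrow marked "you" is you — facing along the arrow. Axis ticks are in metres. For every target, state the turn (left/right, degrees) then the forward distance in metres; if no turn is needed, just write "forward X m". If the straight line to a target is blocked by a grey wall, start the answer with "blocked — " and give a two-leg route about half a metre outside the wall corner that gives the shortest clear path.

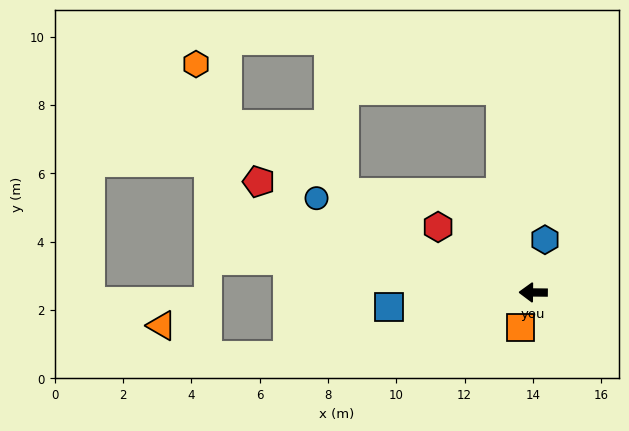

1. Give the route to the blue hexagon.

turn right 102°, forward 1.6 m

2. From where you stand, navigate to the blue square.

turn left 6°, forward 4.2 m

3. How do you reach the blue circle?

turn right 23°, forward 6.9 m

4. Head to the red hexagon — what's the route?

turn right 34°, forward 3.4 m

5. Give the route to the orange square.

turn left 71°, forward 1.1 m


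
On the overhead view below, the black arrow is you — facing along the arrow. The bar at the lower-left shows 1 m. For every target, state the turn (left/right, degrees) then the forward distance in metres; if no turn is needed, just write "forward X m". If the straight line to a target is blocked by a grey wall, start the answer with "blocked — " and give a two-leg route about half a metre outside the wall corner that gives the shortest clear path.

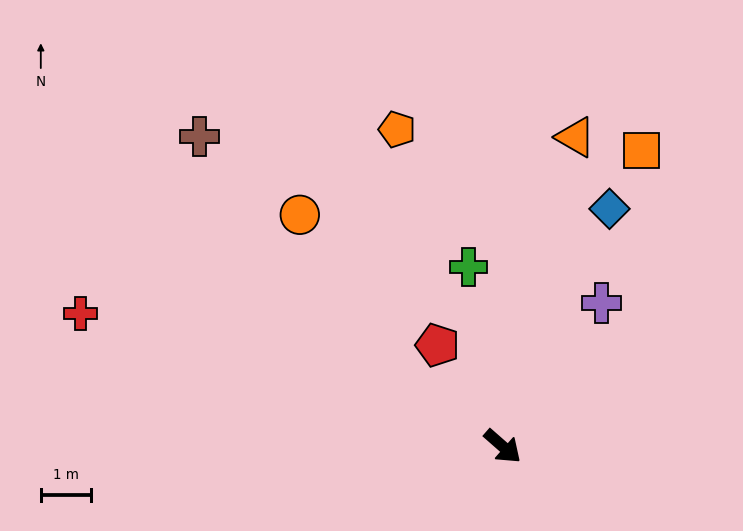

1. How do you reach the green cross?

turn left 142°, forward 3.7 m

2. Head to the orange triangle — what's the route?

turn left 118°, forward 6.4 m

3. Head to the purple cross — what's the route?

turn left 97°, forward 3.5 m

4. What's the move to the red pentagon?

turn left 164°, forward 2.4 m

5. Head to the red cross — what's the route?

turn right 156°, forward 8.9 m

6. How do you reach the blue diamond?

turn left 107°, forward 5.2 m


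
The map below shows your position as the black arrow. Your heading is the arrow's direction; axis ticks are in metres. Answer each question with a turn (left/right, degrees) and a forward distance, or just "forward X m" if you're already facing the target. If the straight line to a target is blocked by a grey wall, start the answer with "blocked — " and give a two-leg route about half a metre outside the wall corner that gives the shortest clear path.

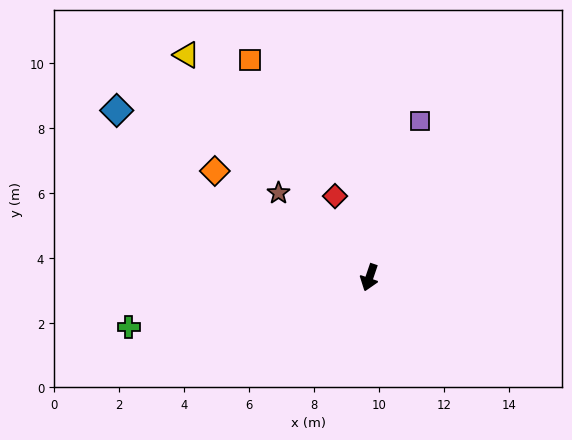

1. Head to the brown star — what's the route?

turn right 114°, forward 3.8 m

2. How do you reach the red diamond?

turn right 138°, forward 2.7 m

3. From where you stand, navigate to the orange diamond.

turn right 106°, forward 5.8 m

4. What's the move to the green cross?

turn right 60°, forward 7.6 m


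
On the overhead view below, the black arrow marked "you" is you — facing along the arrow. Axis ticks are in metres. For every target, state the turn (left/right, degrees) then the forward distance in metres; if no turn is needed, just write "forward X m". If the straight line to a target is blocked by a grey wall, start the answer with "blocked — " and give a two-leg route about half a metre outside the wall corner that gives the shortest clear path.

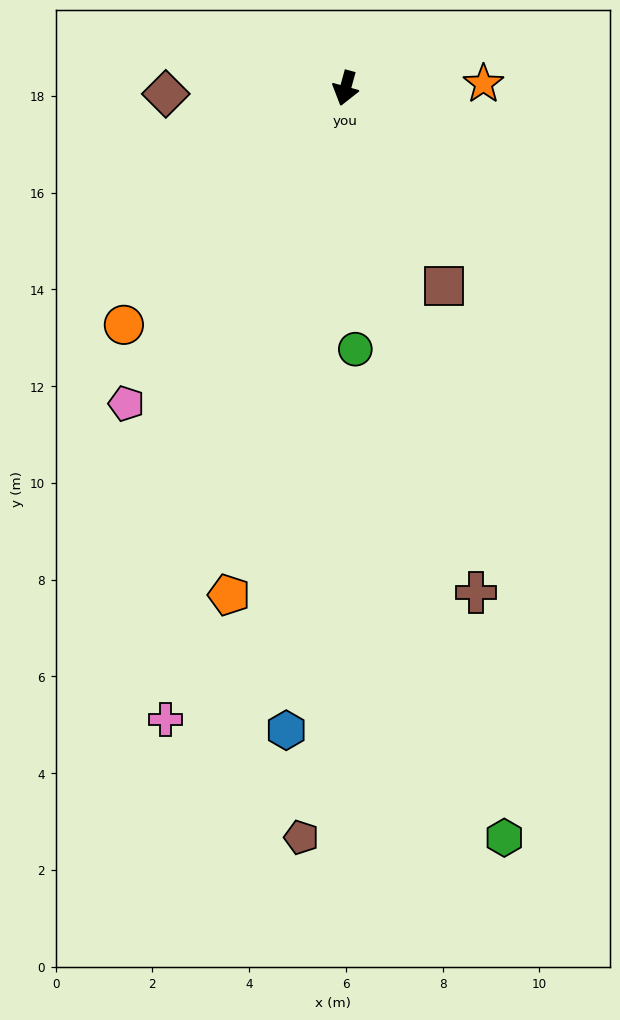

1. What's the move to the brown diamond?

turn right 73°, forward 3.7 m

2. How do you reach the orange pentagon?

turn left 2°, forward 10.7 m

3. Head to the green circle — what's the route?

turn left 18°, forward 5.4 m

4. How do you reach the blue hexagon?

turn left 10°, forward 13.3 m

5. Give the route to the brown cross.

turn left 30°, forward 10.8 m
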